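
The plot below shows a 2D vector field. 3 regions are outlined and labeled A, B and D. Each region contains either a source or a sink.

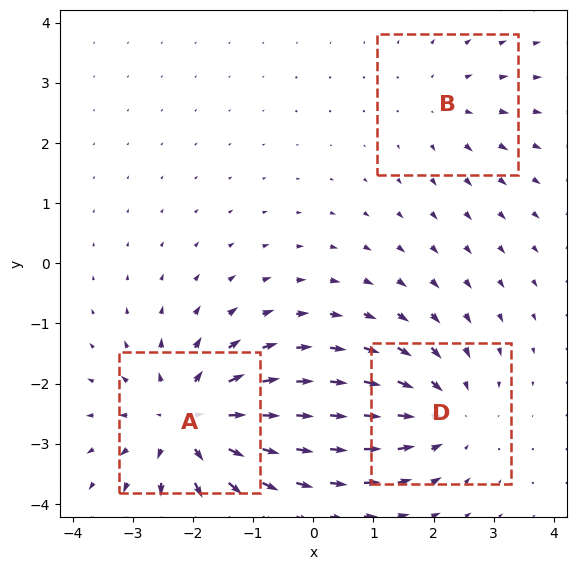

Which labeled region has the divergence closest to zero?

Divergence at each region's feature centre — A: about +5, B: about +2, D: about -3. Region B is closest to zero.

B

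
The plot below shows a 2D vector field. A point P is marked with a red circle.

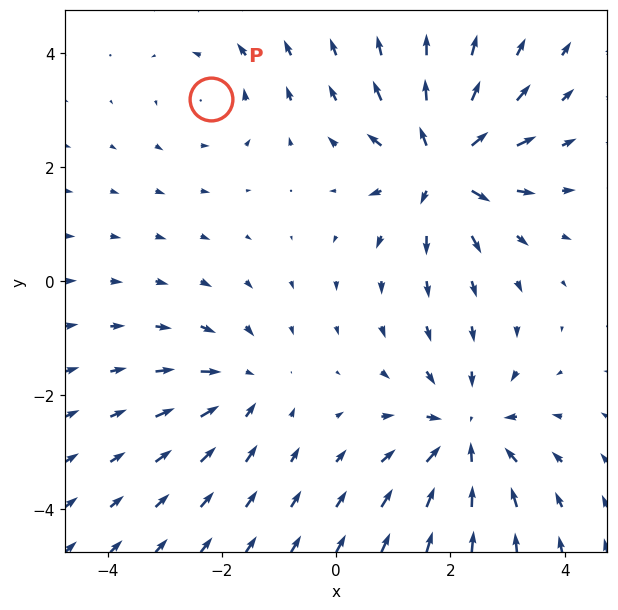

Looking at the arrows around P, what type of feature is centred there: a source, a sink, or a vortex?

vortex

At P (-2.2, 3.2) the arrows circulate counterclockwise. Divergence ≈0, curl about +2 — near-zero divergence with nonzero curl is a vortex.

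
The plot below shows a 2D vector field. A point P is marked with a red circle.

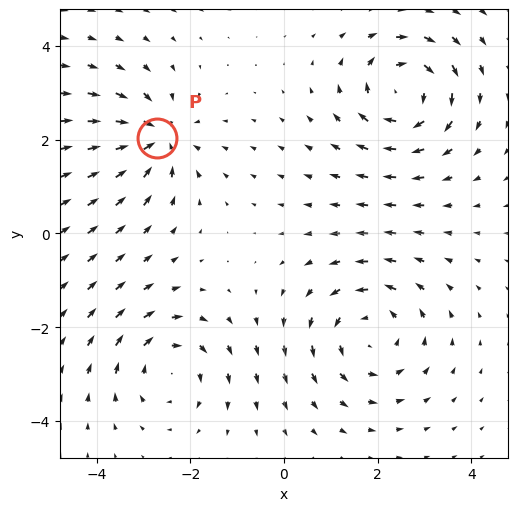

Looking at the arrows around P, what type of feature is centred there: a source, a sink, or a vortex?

At P (-2.7, 2.0) the arrows converge inward. Divergence about -5, curl ≈0 — negative divergence with near-zero curl is a sink.

sink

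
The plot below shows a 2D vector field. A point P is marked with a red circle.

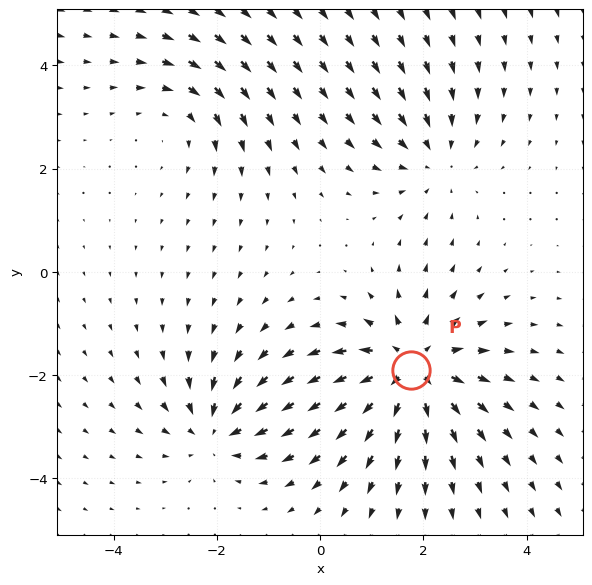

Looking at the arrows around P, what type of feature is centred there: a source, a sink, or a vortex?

At P (1.8, -1.9) the arrows spread outward. Divergence about +5, curl ≈0 — positive divergence with near-zero curl is a source.

source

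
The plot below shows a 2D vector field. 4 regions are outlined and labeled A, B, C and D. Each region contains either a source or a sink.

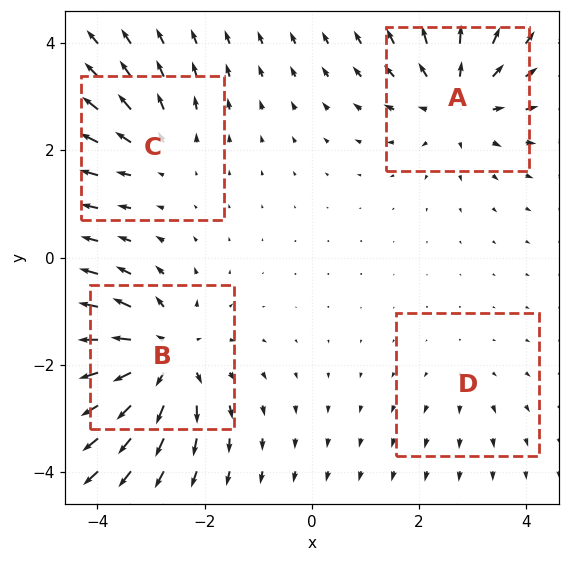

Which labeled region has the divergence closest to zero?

Divergence at each region's feature centre — A: about +5, B: about +7, C: about +3, D: about +2. Region D is closest to zero.

D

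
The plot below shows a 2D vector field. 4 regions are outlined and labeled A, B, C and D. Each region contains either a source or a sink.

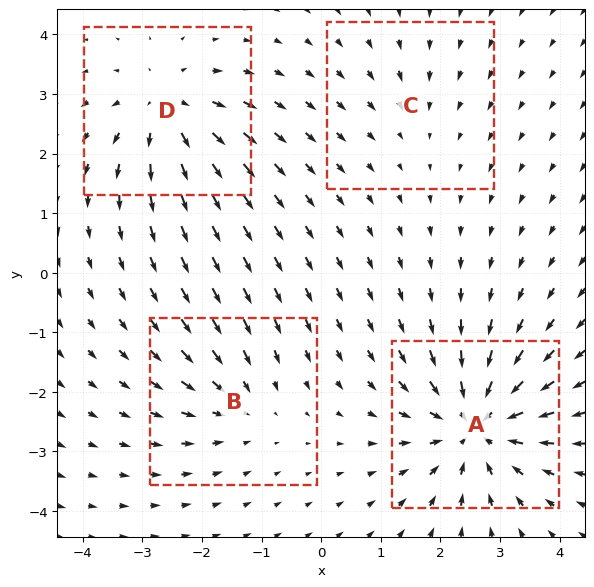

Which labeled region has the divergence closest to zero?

Divergence at each region's feature centre — A: about -8, B: about -4, C: about -2, D: about +5. Region C is closest to zero.

C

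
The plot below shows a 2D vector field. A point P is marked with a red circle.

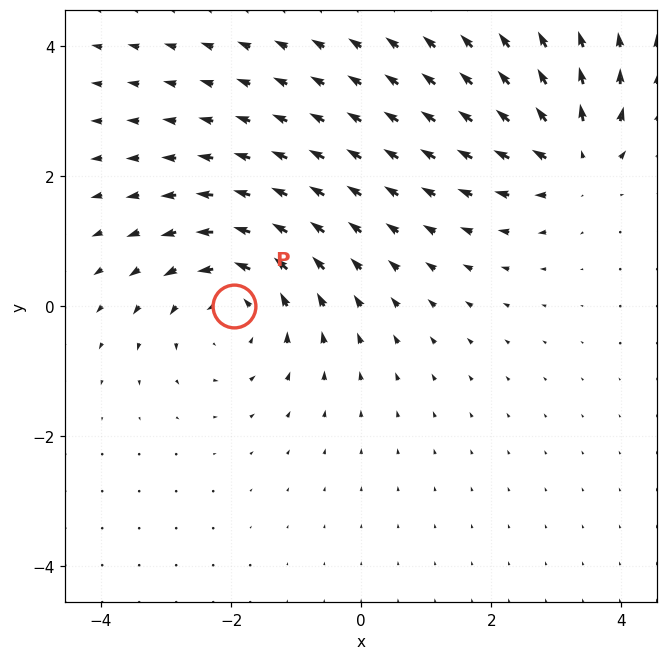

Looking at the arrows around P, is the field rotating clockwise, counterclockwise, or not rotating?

Near P at (-2.0, -0.0) the arrows circulate counterclockwise. The curl (z-component) there is about +4; positive curl means counterclockwise rotation.

counterclockwise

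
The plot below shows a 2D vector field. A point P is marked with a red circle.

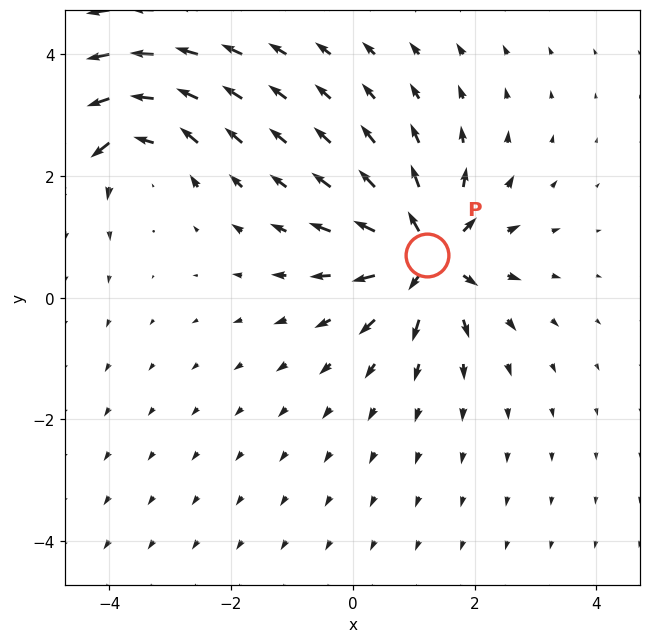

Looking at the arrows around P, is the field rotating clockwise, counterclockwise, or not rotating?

not rotating

Near P at (1.2, 0.7) the arrows show no circulation. The curl there is ≈0.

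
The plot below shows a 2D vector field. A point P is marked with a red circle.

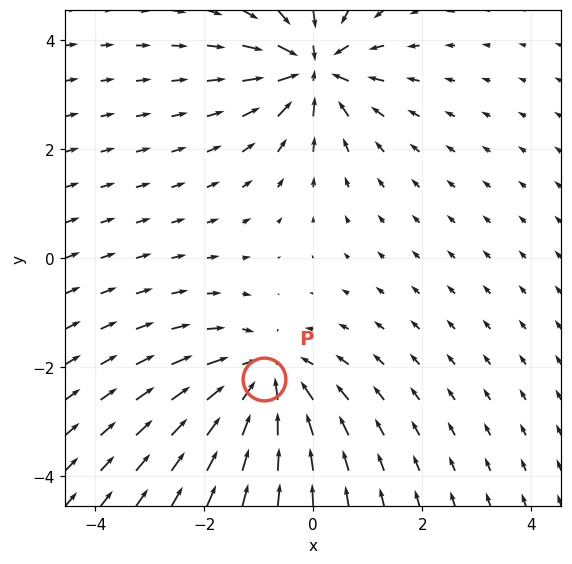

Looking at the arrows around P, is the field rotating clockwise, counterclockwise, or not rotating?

not rotating

Near P at (-0.9, -2.2) the arrows show no circulation. The curl there is ≈0.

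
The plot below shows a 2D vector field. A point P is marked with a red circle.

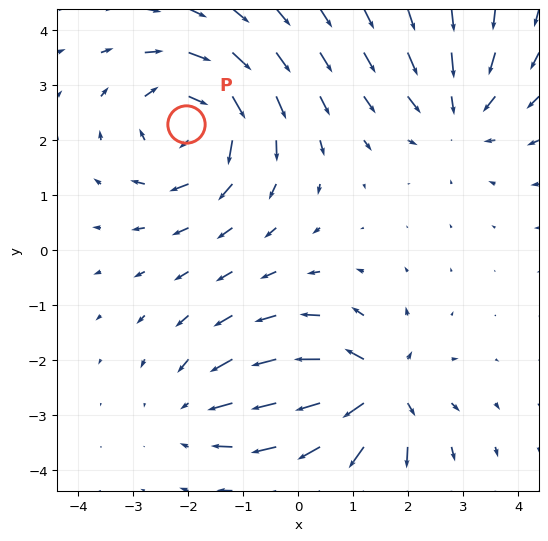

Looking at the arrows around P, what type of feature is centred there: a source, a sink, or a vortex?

vortex

At P (-2.0, 2.3) the arrows circulate clockwise. Divergence ≈0, curl about -5 — near-zero divergence with nonzero curl is a vortex.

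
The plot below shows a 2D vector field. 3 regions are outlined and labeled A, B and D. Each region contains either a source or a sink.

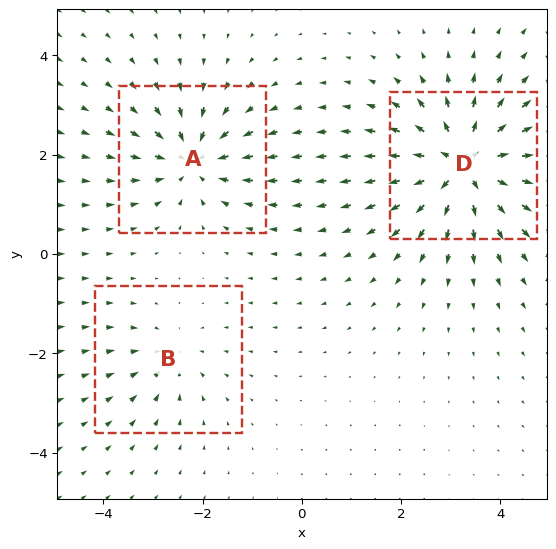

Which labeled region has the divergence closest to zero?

B

Divergence at each region's feature centre — A: about -4, B: about -2, D: about +6. Region B is closest to zero.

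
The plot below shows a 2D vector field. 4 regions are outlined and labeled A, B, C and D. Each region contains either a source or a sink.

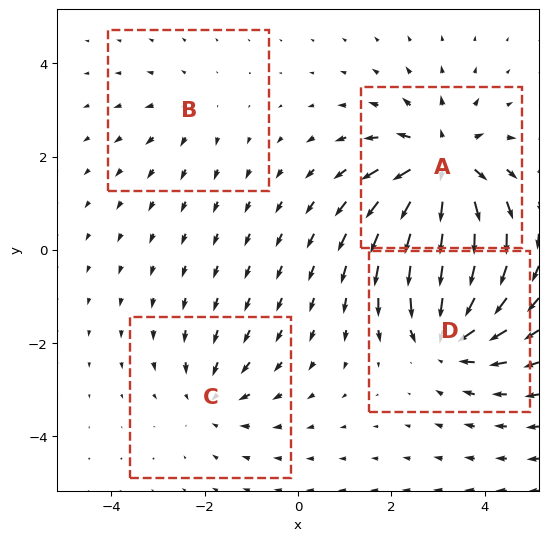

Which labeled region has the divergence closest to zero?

Divergence at each region's feature centre — A: about +7, B: about +2, C: about -3, D: about -5. Region B is closest to zero.

B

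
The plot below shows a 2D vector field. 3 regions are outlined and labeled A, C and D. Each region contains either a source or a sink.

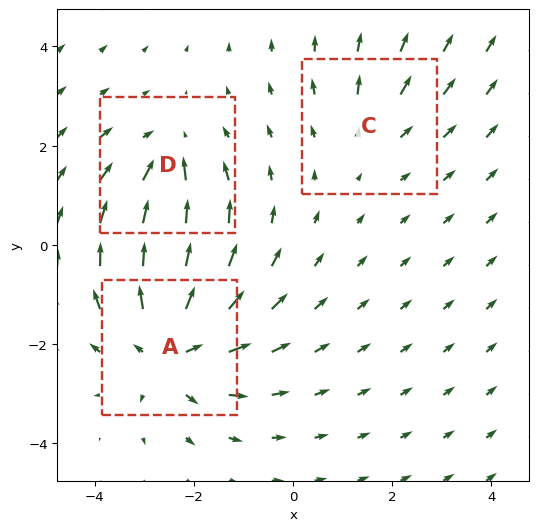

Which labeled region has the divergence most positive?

Divergence at each region's feature centre — A: about +5, C: about +2, D: about -3. Region A is most positive.

A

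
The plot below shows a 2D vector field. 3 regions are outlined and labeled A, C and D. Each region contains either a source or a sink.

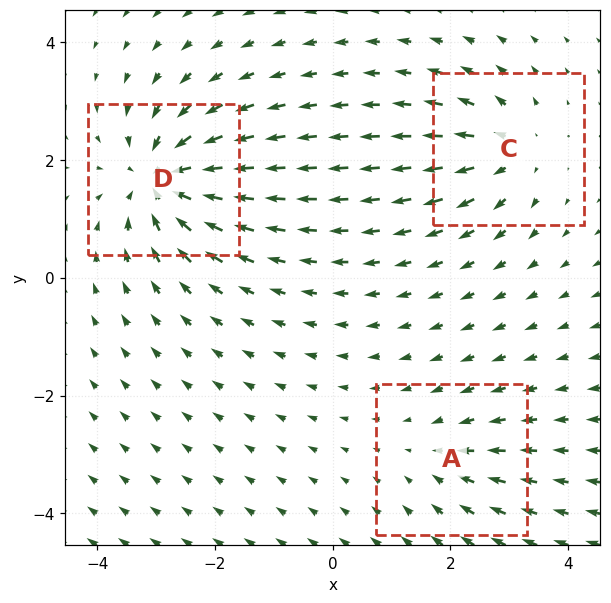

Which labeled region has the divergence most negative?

D

Divergence at each region's feature centre — A: about -2, C: about +4, D: about -6. Region D is most negative.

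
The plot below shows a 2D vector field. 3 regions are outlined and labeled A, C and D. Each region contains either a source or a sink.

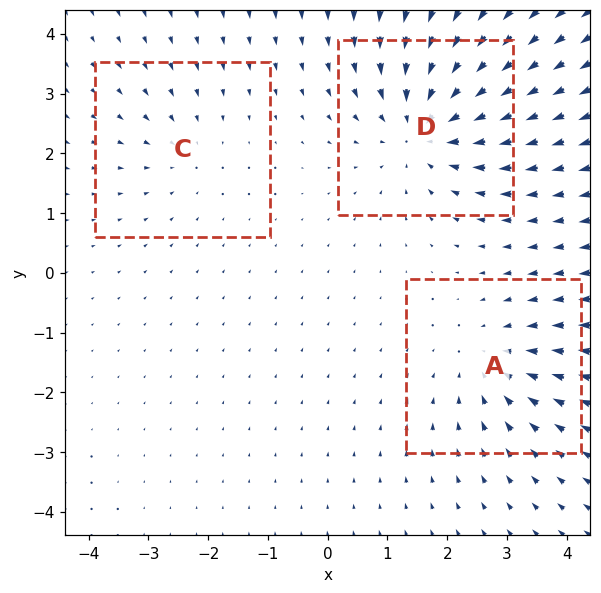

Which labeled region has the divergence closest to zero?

Divergence at each region's feature centre — A: about -3, C: about -2, D: about -4. Region C is closest to zero.

C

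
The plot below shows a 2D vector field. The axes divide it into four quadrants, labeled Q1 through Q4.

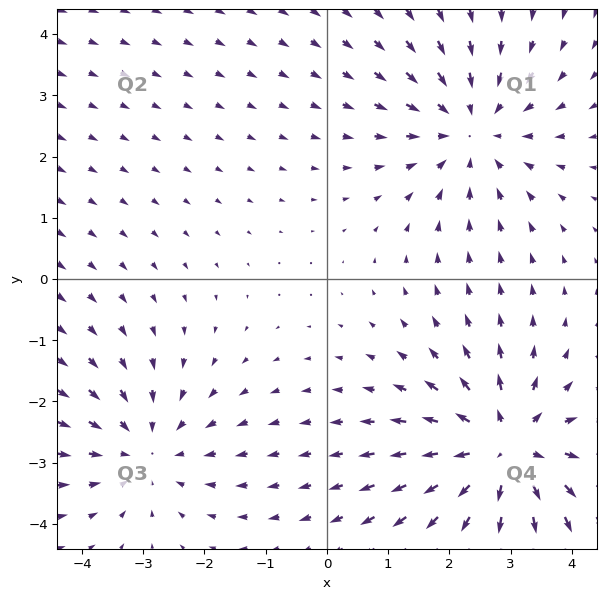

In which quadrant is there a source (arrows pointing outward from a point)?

Q4

The source sits at approximately (2.9, -2.8), which lies in quadrant Q4. The divergence there is about +4, positive as expected for a source.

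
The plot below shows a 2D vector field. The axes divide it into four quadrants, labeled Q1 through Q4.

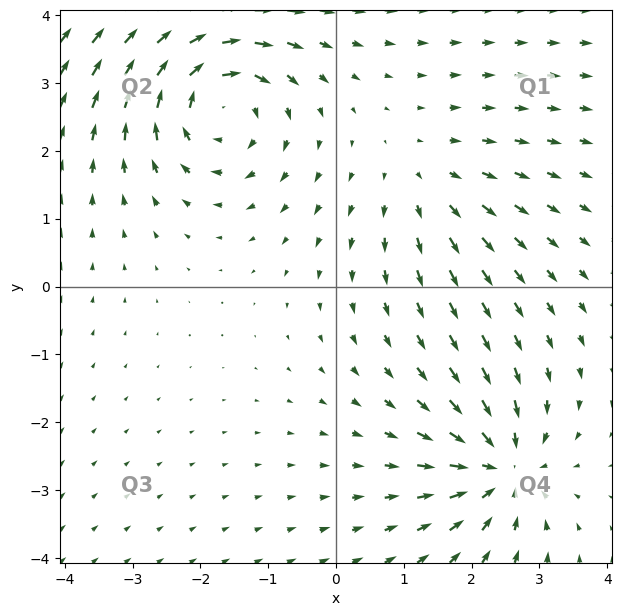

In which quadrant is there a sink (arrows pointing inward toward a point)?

Q4

The sink sits at approximately (2.5, -2.7), which lies in quadrant Q4. The divergence there is about -5, negative as expected for a sink.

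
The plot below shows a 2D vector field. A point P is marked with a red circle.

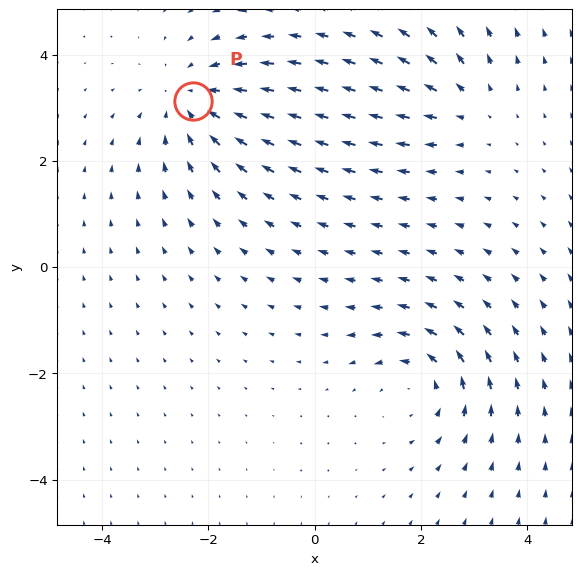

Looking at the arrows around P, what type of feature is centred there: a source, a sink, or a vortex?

At P (-2.3, 3.1) the arrows converge inward. Divergence about -4, curl ≈0 — negative divergence with near-zero curl is a sink.

sink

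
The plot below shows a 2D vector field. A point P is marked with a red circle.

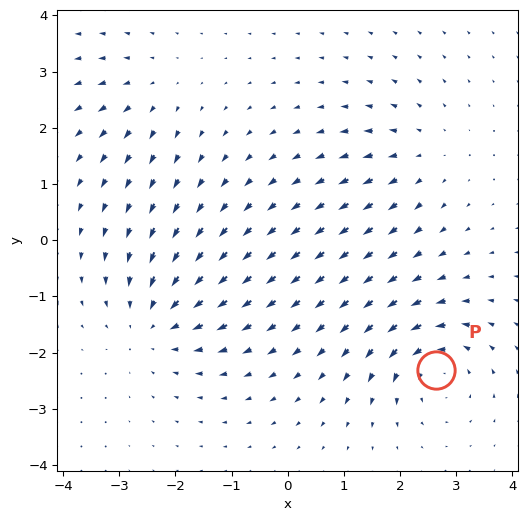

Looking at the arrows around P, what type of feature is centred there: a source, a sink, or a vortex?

At P (2.6, -2.3) the arrows circulate counterclockwise. Divergence ≈0, curl about +6 — near-zero divergence with nonzero curl is a vortex.

vortex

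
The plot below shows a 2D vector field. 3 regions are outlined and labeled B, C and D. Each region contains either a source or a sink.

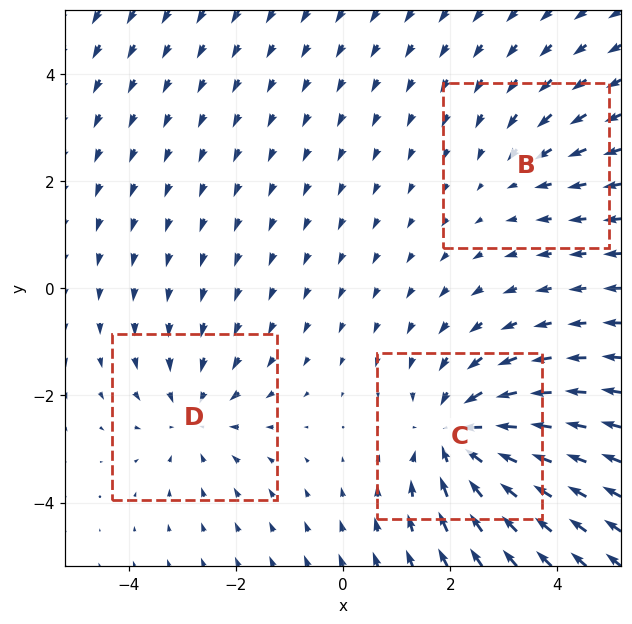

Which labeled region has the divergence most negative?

Divergence at each region's feature centre — B: about -2, C: about -4, D: about -3. Region C is most negative.

C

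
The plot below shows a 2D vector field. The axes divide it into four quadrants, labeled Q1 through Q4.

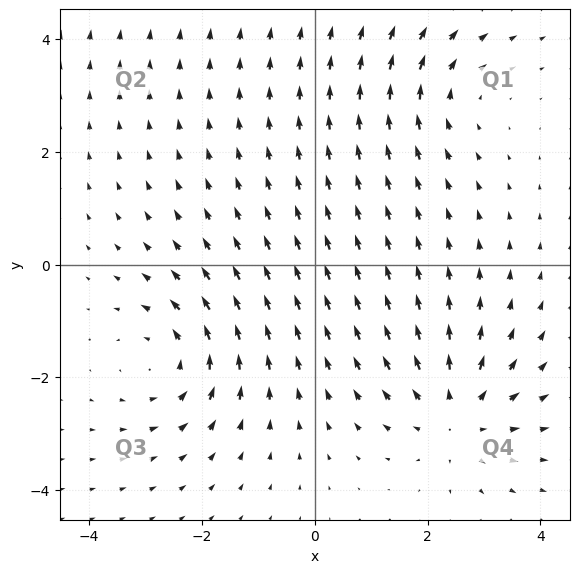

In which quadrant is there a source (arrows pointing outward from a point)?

Q4

The source sits at approximately (2.5, -2.7), which lies in quadrant Q4. The divergence there is about +4, positive as expected for a source.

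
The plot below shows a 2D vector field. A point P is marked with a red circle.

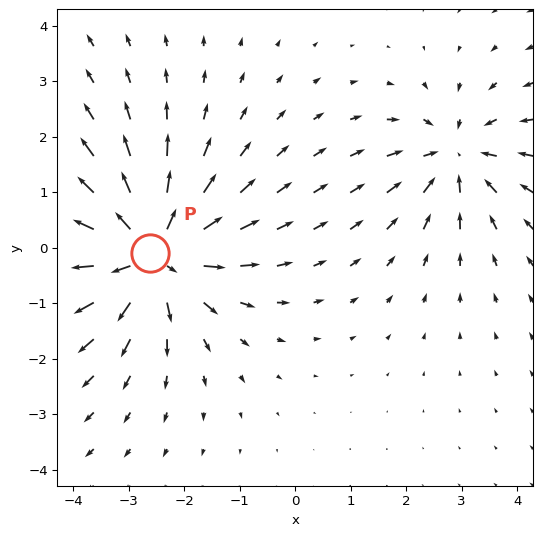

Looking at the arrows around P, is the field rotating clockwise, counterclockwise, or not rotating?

not rotating

Near P at (-2.6, -0.1) the arrows show no circulation. The curl there is ≈0.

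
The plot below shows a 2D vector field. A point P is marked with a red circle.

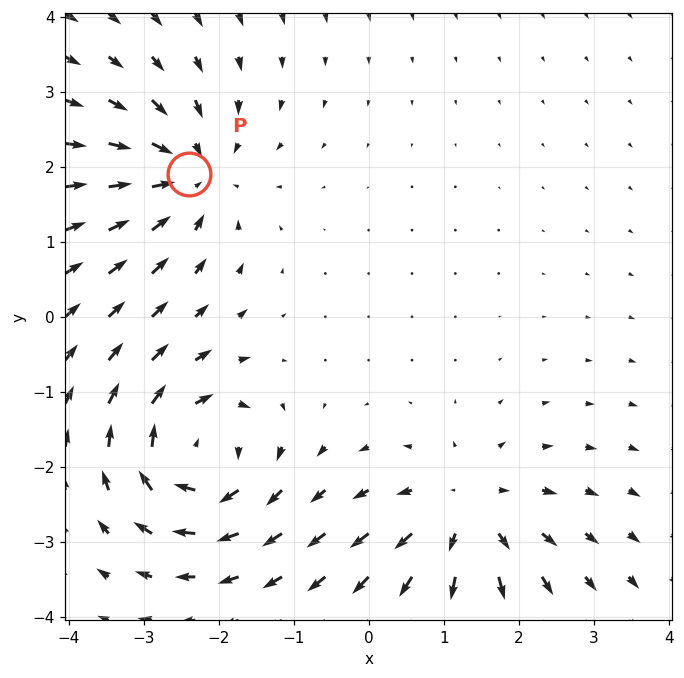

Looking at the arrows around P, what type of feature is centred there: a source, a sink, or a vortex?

At P (-2.4, 1.9) the arrows converge inward. Divergence about -5, curl ≈0 — negative divergence with near-zero curl is a sink.

sink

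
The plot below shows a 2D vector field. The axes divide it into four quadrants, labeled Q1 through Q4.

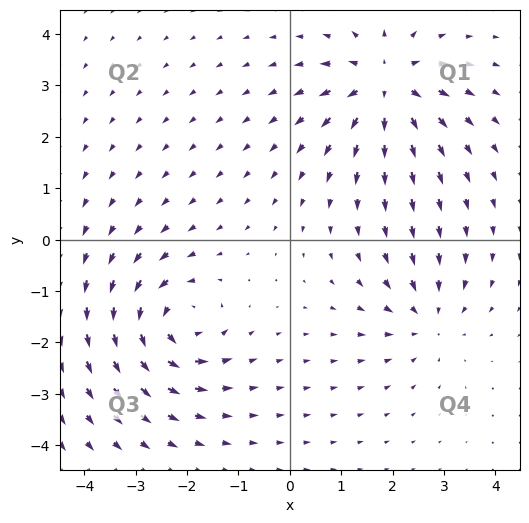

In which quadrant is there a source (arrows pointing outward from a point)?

The source sits at approximately (1.9, 3.0), which lies in quadrant Q1. The divergence there is about +5, positive as expected for a source.

Q1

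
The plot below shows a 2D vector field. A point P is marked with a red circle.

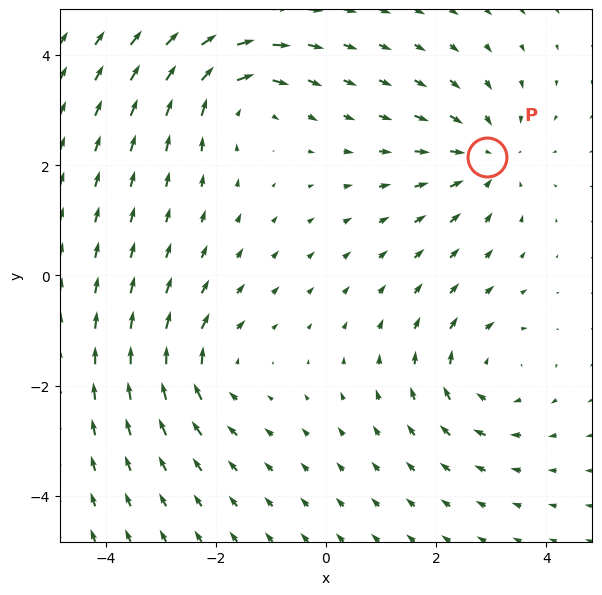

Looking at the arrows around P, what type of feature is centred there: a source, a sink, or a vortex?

At P (2.9, 2.1) the arrows converge inward. Divergence about -4, curl ≈0 — negative divergence with near-zero curl is a sink.

sink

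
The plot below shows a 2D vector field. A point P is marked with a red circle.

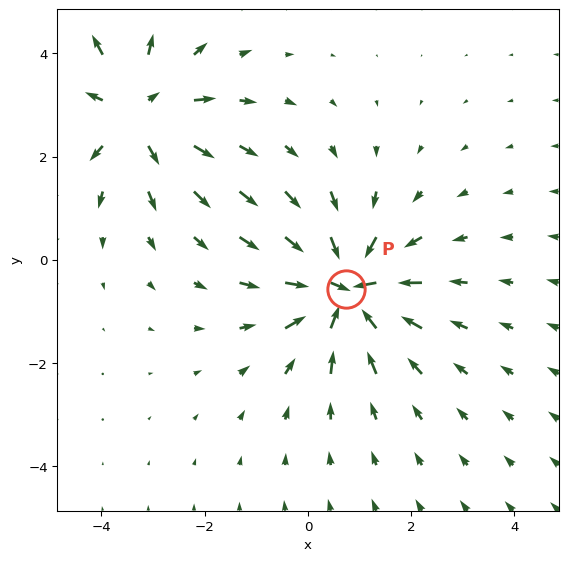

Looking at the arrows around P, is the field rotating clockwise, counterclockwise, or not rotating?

Near P at (0.7, -0.6) the arrows show no circulation. The curl there is ≈0.

not rotating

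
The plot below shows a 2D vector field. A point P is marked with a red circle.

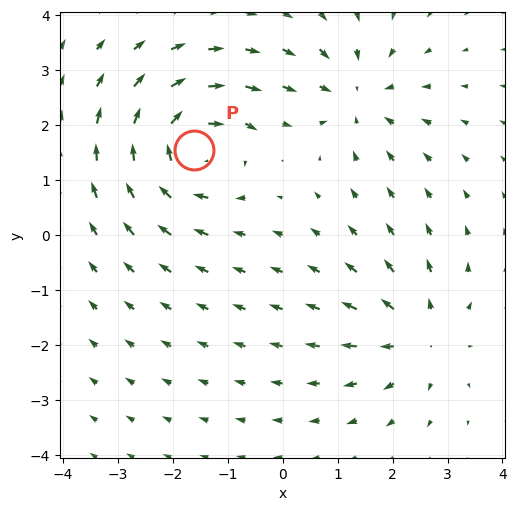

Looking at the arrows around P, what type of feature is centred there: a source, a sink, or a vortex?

vortex

At P (-1.6, 1.5) the arrows circulate clockwise. Divergence ≈0, curl about -6 — near-zero divergence with nonzero curl is a vortex.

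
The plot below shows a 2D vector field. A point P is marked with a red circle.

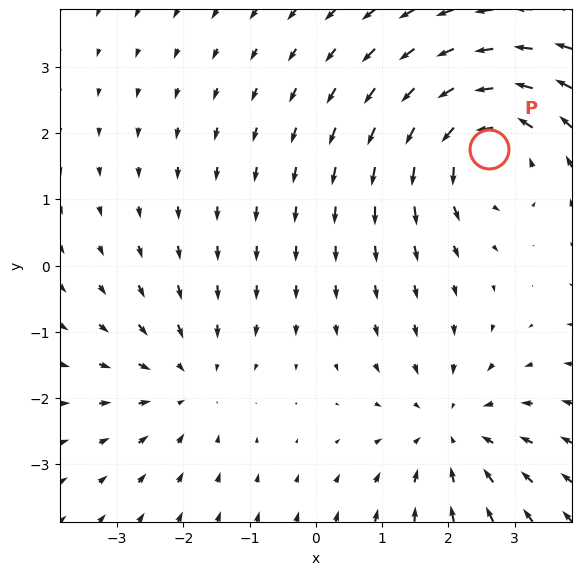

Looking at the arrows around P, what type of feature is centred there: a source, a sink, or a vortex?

At P (2.6, 1.8) the arrows circulate counterclockwise. Divergence ≈0, curl about +4 — near-zero divergence with nonzero curl is a vortex.

vortex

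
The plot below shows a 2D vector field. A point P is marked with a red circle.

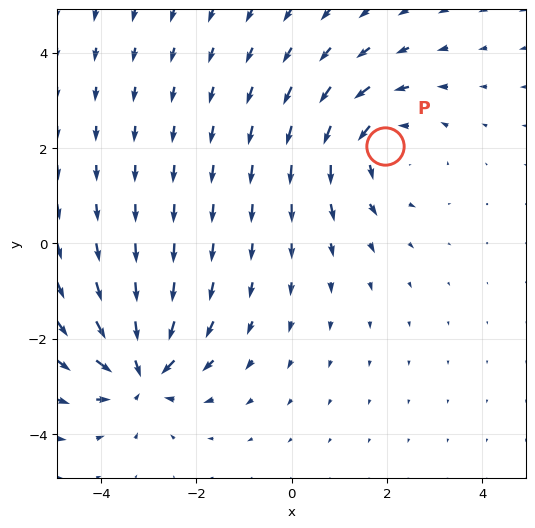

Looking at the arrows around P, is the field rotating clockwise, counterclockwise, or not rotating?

counterclockwise

Near P at (2.0, 2.0) the arrows circulate counterclockwise. The curl (z-component) there is about +2; positive curl means counterclockwise rotation.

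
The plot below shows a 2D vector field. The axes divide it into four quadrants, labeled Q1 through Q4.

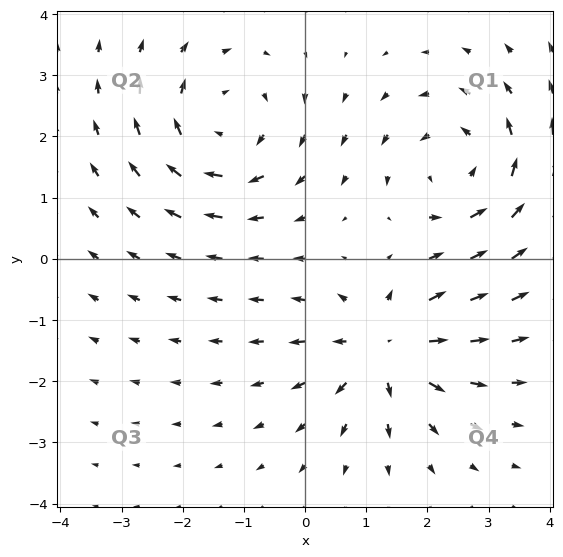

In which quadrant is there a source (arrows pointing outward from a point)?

Q4

The source sits at approximately (1.3, -1.5), which lies in quadrant Q4. The divergence there is about +4, positive as expected for a source.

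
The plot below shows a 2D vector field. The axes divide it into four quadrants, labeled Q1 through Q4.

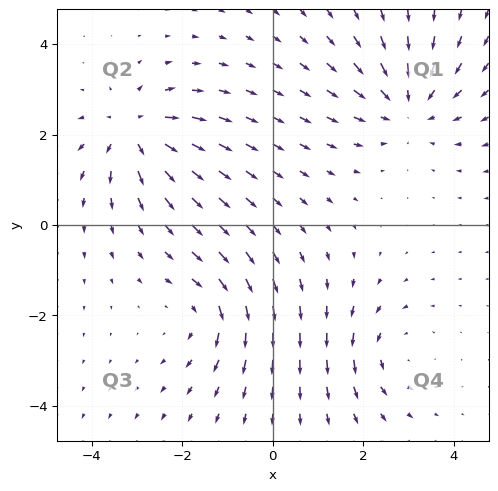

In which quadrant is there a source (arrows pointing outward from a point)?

The source sits at approximately (-3.1, 2.1), which lies in quadrant Q2. The divergence there is about +5, positive as expected for a source.

Q2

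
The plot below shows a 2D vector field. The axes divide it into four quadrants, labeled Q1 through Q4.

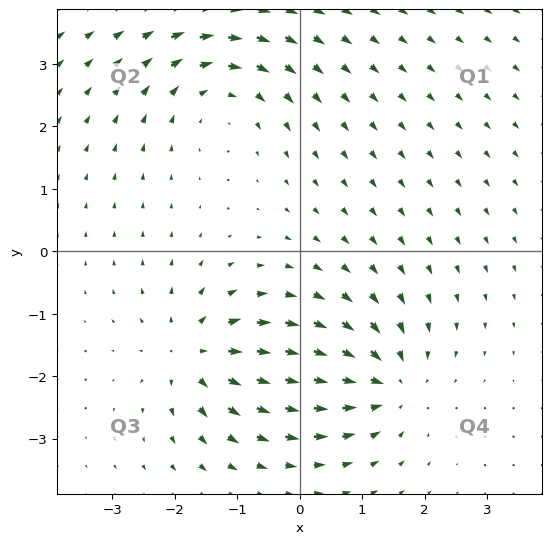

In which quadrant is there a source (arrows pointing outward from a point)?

The source sits at approximately (-1.7, -1.7), which lies in quadrant Q3. The divergence there is about +4, positive as expected for a source.

Q3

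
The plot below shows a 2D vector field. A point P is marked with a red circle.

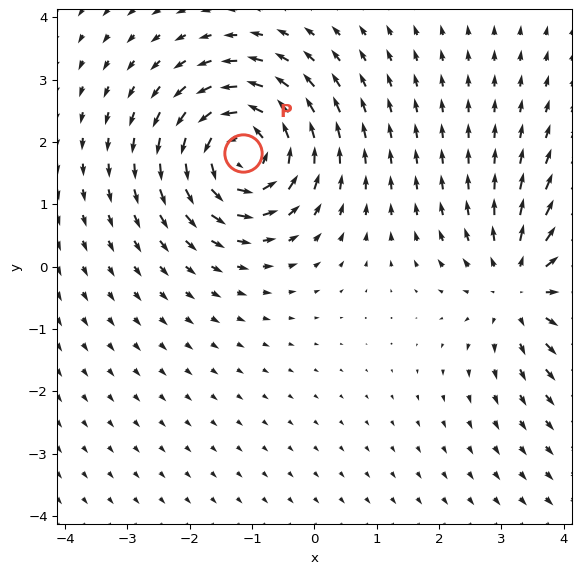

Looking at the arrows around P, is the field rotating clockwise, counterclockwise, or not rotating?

Near P at (-1.1, 1.8) the arrows circulate counterclockwise. The curl (z-component) there is about +5; positive curl means counterclockwise rotation.

counterclockwise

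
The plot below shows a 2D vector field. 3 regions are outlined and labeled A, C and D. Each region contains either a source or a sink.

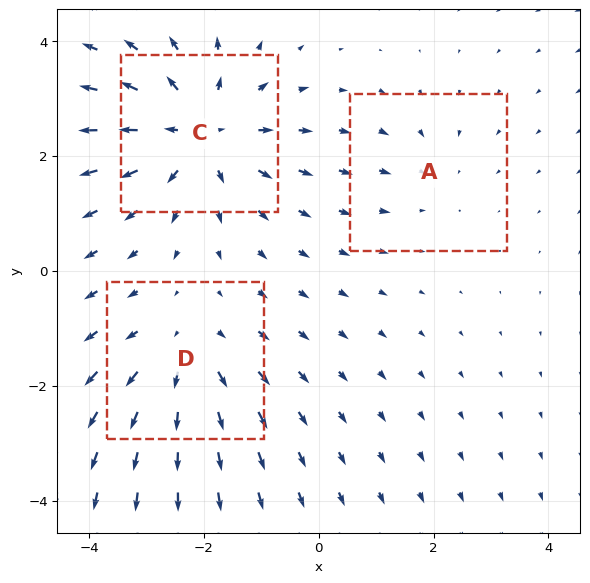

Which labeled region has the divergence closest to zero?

Divergence at each region's feature centre — A: about -2, C: about +5, D: about +3. Region A is closest to zero.

A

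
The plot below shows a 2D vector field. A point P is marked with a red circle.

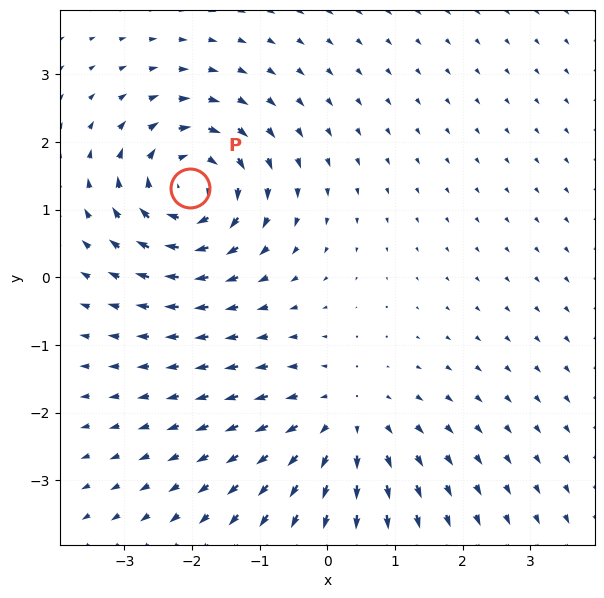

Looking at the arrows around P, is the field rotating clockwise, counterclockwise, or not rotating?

clockwise

Near P at (-2.0, 1.3) the arrows circulate clockwise. The curl (z-component) there is about -6; negative curl means clockwise rotation.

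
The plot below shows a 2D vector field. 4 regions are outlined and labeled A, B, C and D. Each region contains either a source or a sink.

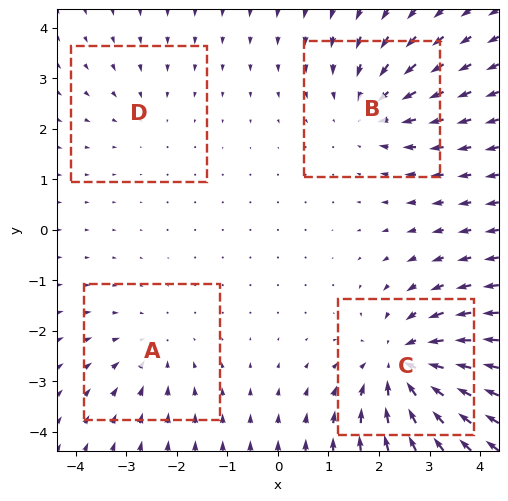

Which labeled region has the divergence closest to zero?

D

Divergence at each region's feature centre — A: about -3, B: about -4, C: about -6, D: about -2. Region D is closest to zero.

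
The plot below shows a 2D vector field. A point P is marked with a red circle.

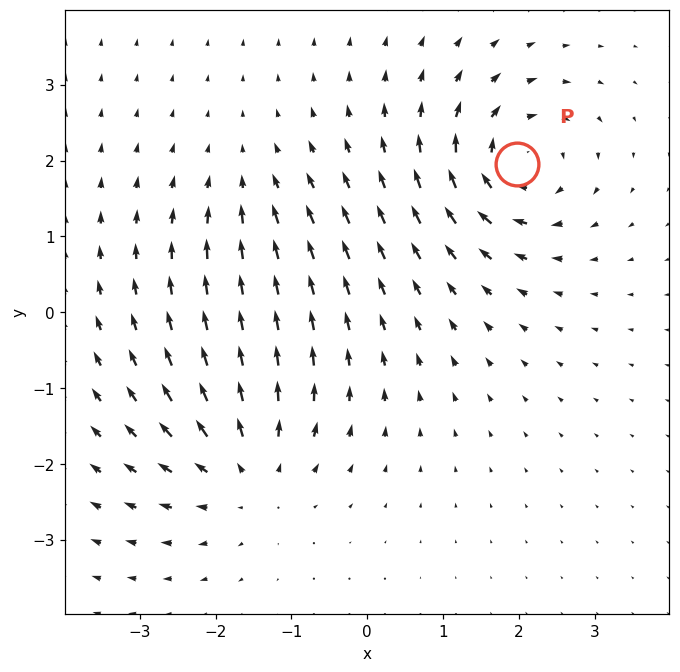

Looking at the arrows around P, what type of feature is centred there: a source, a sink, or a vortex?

vortex

At P (2.0, 1.9) the arrows circulate clockwise. Divergence ≈0, curl about -7 — near-zero divergence with nonzero curl is a vortex.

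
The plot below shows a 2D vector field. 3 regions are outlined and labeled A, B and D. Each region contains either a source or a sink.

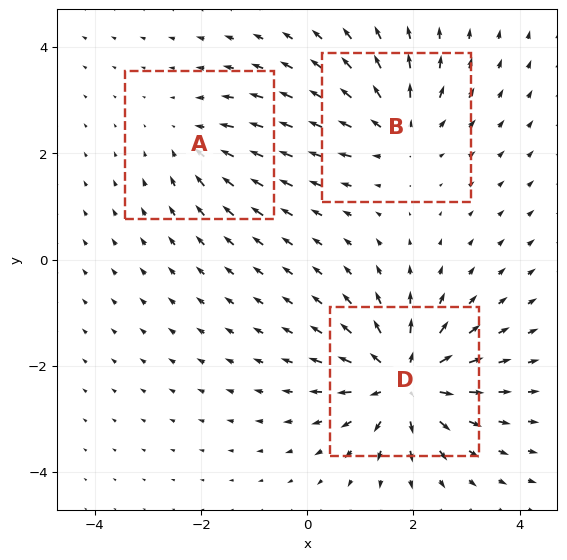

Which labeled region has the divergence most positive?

Divergence at each region's feature centre — A: about -2, B: about +4, D: about +5. Region D is most positive.

D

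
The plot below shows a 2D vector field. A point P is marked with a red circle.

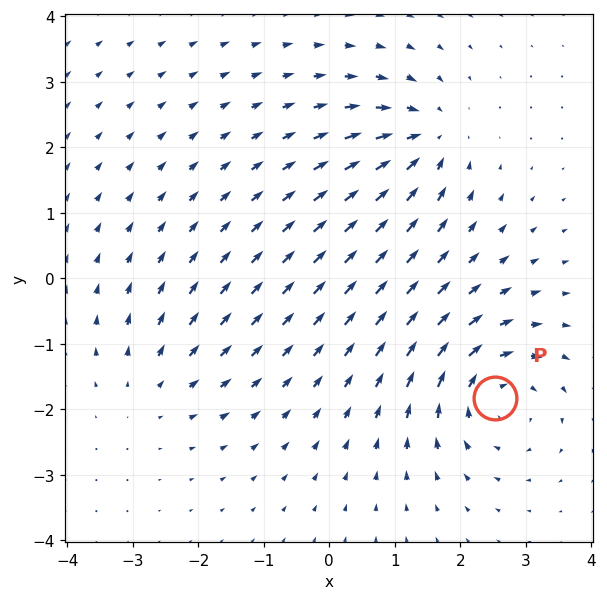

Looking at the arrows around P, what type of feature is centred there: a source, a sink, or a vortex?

At P (2.5, -1.8) the arrows circulate clockwise. Divergence ≈0, curl about -4 — near-zero divergence with nonzero curl is a vortex.

vortex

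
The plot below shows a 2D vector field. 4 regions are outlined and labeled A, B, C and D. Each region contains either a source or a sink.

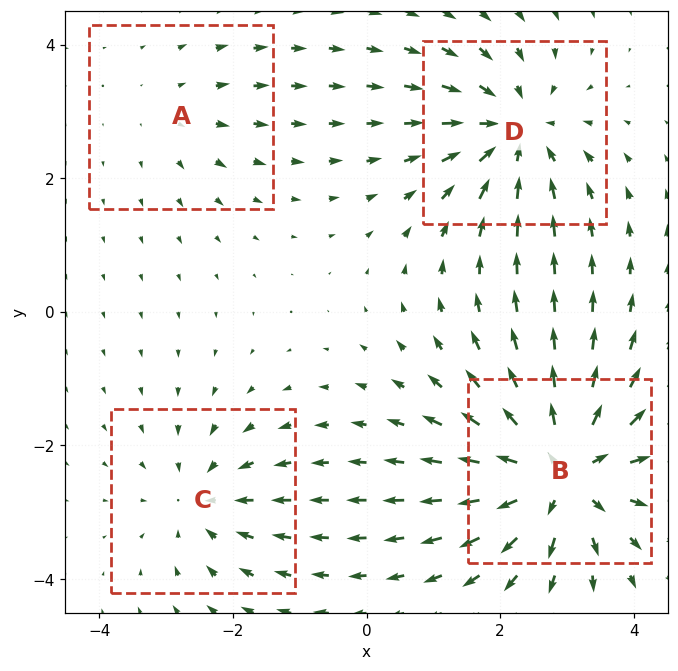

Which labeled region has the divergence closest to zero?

Divergence at each region's feature centre — A: about +2, B: about +7, C: about -4, D: about -5. Region A is closest to zero.

A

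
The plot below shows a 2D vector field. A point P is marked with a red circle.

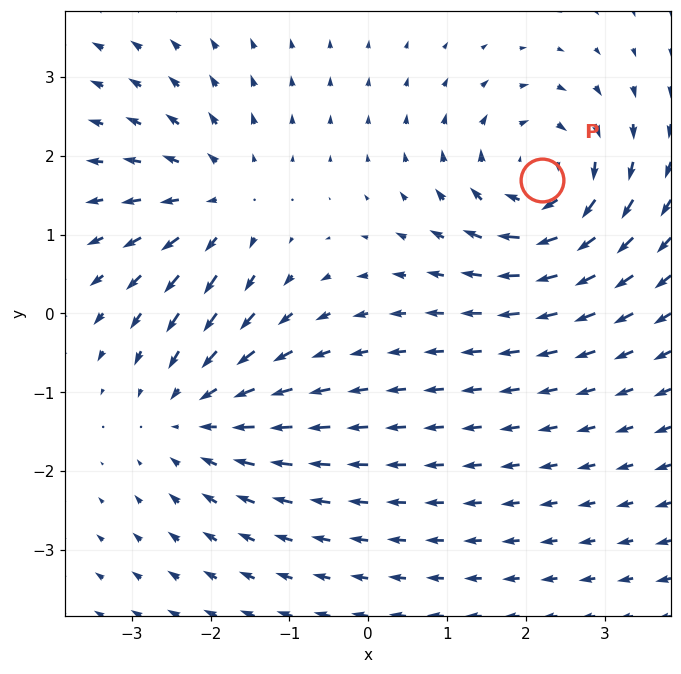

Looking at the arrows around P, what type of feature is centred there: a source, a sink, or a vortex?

At P (2.2, 1.7) the arrows circulate clockwise. Divergence ≈0, curl about -4 — near-zero divergence with nonzero curl is a vortex.

vortex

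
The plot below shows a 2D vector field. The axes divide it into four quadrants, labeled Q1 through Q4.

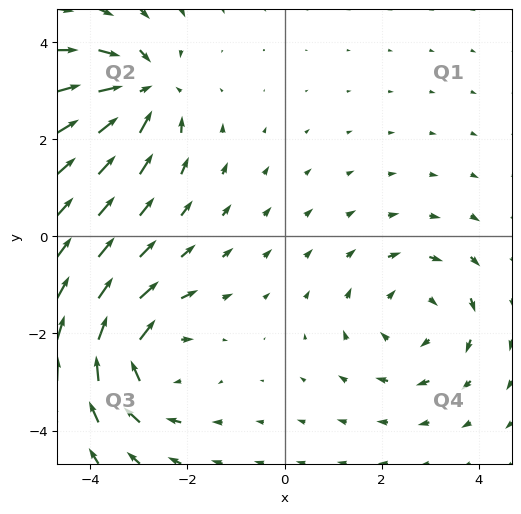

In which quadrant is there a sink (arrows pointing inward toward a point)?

Q2

The sink sits at approximately (-2.9, 3.0), which lies in quadrant Q2. The divergence there is about -5, negative as expected for a sink.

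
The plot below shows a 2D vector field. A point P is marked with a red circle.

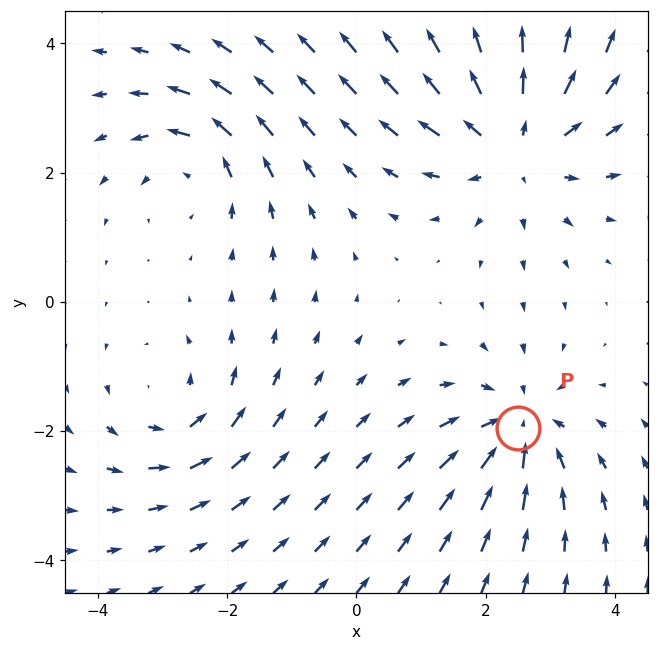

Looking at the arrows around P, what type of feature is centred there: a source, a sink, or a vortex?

sink

At P (2.5, -1.9) the arrows converge inward. Divergence about -4, curl ≈0 — negative divergence with near-zero curl is a sink.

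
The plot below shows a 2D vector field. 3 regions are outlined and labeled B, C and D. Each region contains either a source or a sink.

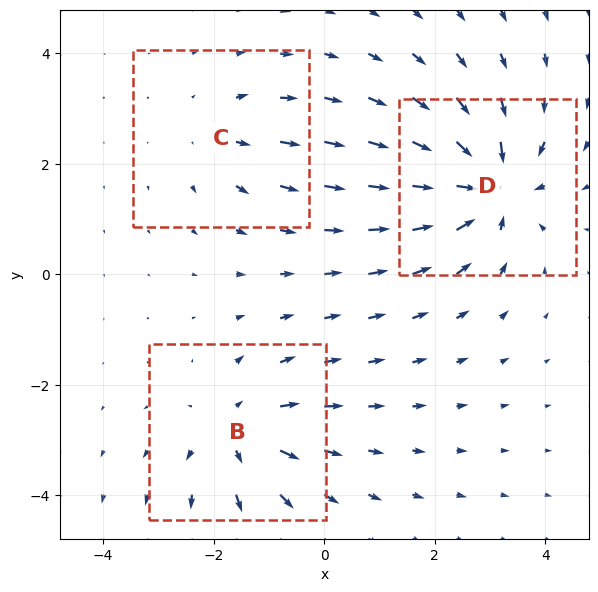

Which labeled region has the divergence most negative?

D

Divergence at each region's feature centre — B: about +4, C: about +2, D: about -5. Region D is most negative.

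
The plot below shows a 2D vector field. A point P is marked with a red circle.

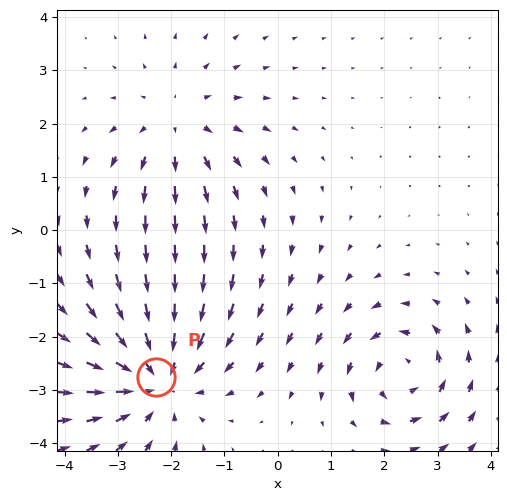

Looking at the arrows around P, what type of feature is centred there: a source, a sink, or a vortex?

sink

At P (-2.3, -2.8) the arrows converge inward. Divergence about -3, curl ≈0 — negative divergence with near-zero curl is a sink.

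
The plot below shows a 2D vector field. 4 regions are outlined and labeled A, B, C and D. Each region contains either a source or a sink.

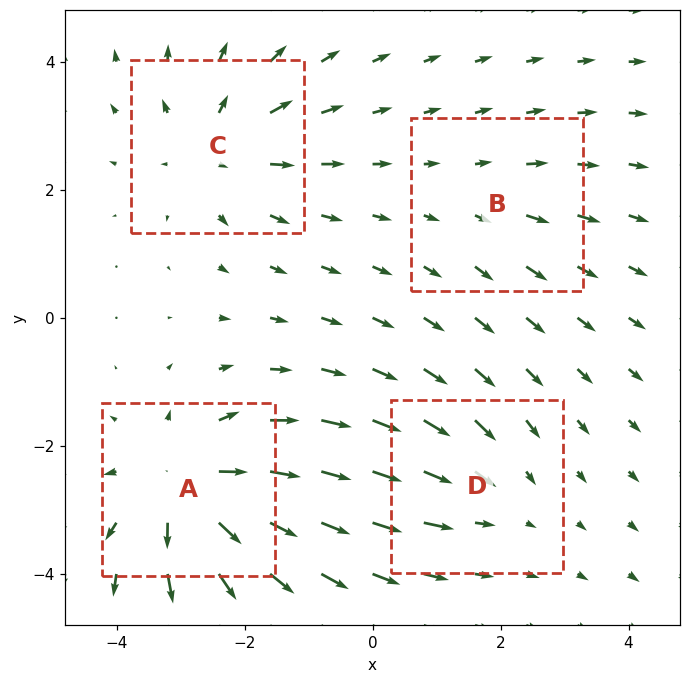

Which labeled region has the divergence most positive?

A

Divergence at each region's feature centre — A: about +6, B: about +2, C: about +4, D: about -3. Region A is most positive.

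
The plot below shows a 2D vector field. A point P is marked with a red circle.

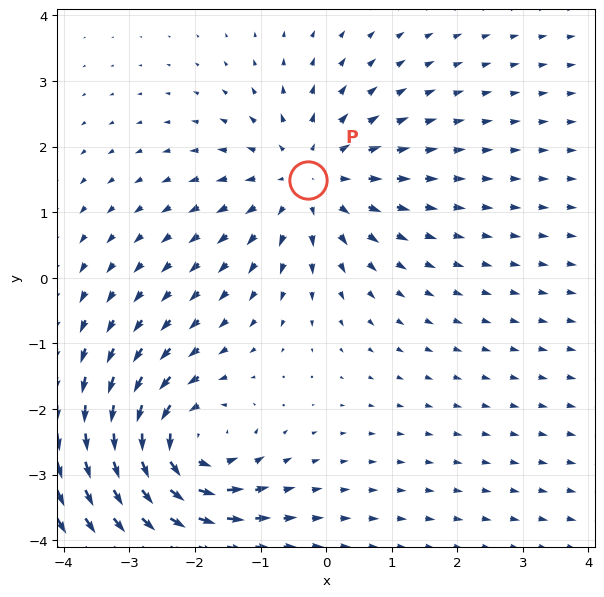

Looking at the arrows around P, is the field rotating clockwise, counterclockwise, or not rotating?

Near P at (-0.3, 1.5) the arrows show no circulation. The curl there is ≈0.

not rotating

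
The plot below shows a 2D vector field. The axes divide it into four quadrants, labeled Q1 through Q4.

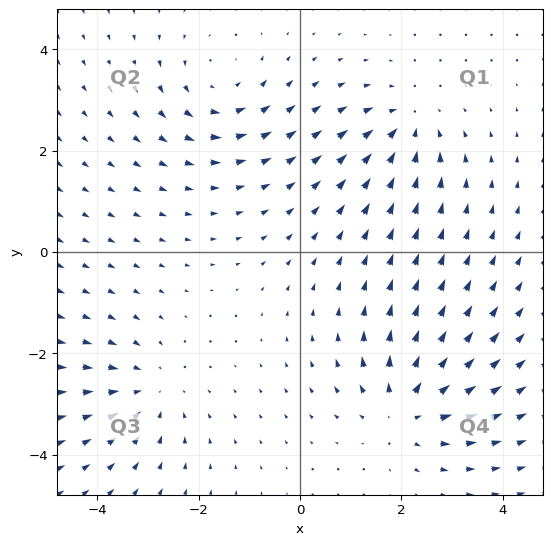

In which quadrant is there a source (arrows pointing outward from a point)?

Q4

The source sits at approximately (2.1, -3.1), which lies in quadrant Q4. The divergence there is about +5, positive as expected for a source.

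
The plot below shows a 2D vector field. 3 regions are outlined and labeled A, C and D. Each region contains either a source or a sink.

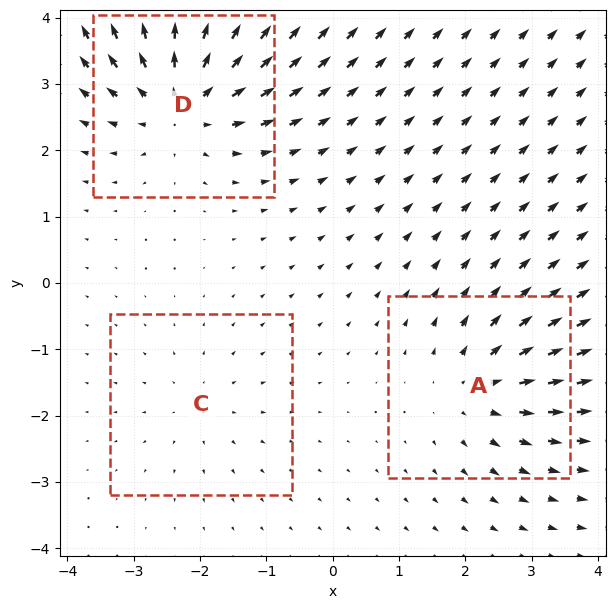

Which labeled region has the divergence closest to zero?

C

Divergence at each region's feature centre — A: about +4, C: about +2, D: about +6. Region C is closest to zero.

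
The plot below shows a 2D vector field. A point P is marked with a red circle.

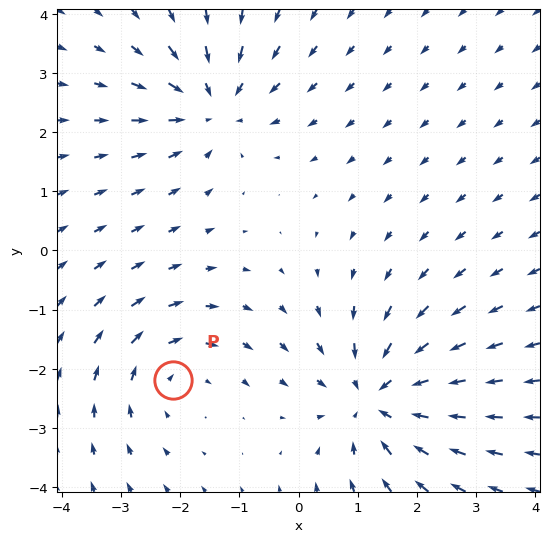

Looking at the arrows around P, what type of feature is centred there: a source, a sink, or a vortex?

vortex

At P (-2.1, -2.2) the arrows circulate clockwise. Divergence ≈0, curl about -2 — near-zero divergence with nonzero curl is a vortex.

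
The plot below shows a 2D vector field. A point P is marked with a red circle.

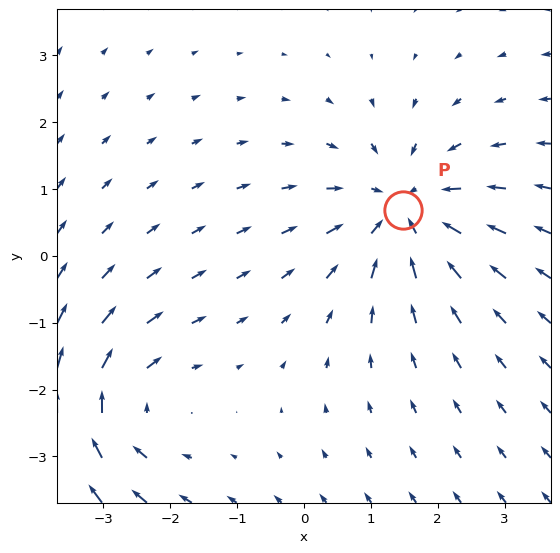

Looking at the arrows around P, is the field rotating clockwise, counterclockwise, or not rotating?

Near P at (1.5, 0.7) the arrows show no circulation. The curl there is ≈0.

not rotating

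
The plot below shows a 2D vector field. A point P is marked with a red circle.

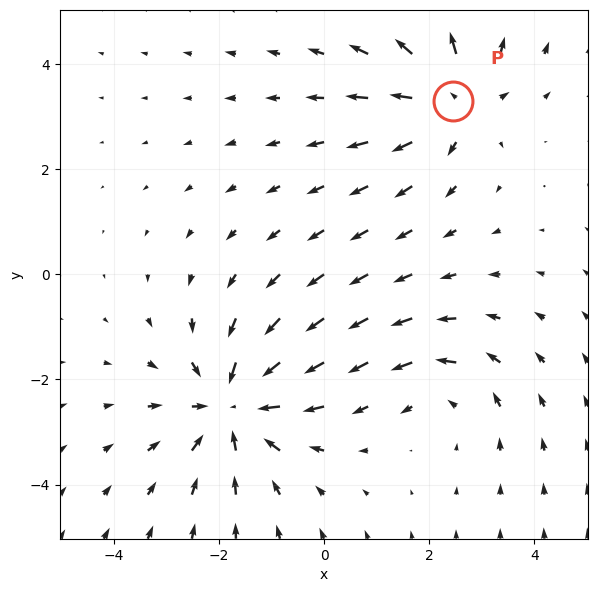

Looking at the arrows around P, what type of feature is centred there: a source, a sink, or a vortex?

At P (2.5, 3.3) the arrows spread outward. Divergence about +4, curl ≈0 — positive divergence with near-zero curl is a source.

source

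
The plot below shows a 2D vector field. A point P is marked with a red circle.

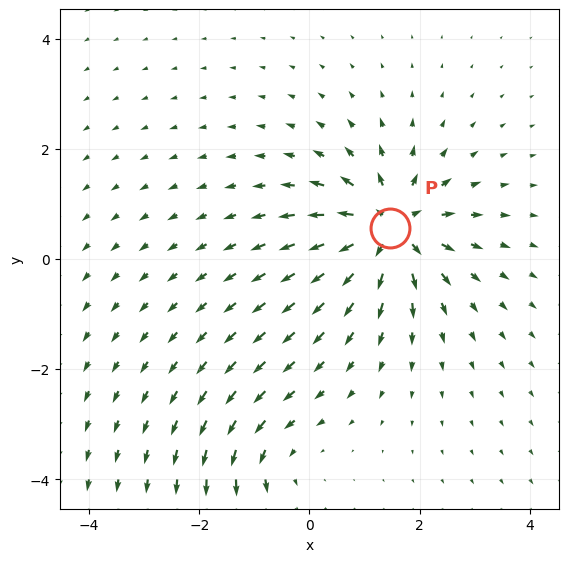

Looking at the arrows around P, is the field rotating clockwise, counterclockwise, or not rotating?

Near P at (1.5, 0.6) the arrows show no circulation. The curl there is ≈0.

not rotating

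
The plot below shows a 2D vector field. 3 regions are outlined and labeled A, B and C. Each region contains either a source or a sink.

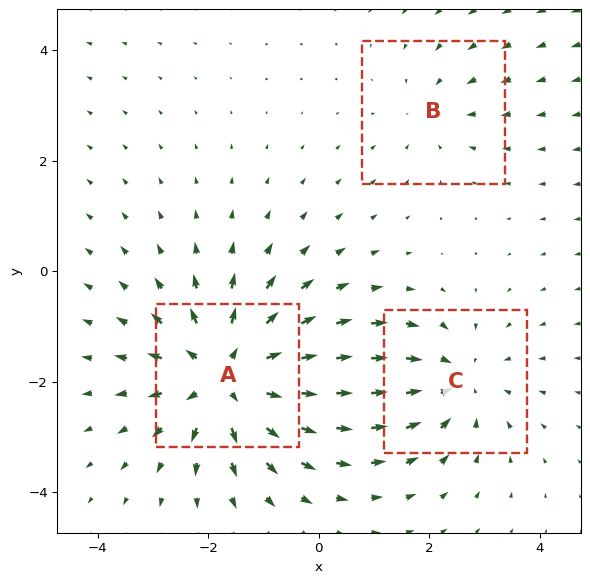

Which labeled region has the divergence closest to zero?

B

Divergence at each region's feature centre — A: about +5, B: about -2, C: about -3. Region B is closest to zero.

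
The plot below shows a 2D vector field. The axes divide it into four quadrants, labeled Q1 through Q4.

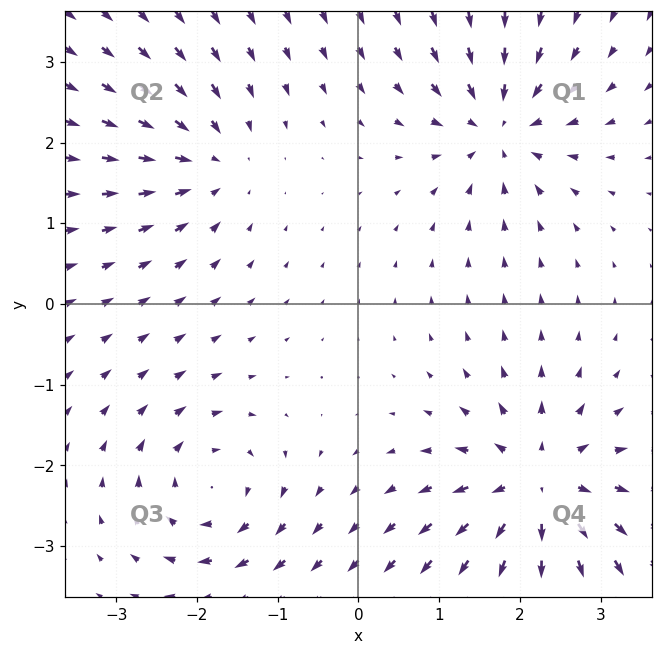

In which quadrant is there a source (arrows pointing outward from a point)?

Q4

The source sits at approximately (2.2, -2.2), which lies in quadrant Q4. The divergence there is about +6, positive as expected for a source.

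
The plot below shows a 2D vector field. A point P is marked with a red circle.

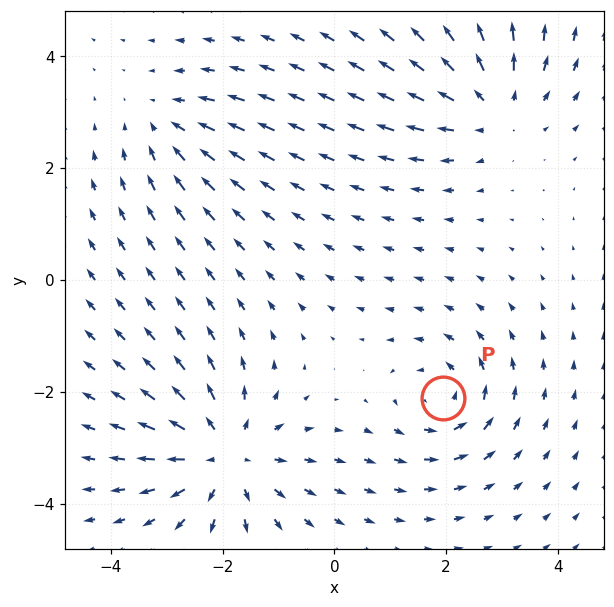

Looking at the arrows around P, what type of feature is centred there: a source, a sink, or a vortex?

At P (1.9, -2.1) the arrows circulate counterclockwise. Divergence ≈0, curl about +4 — near-zero divergence with nonzero curl is a vortex.

vortex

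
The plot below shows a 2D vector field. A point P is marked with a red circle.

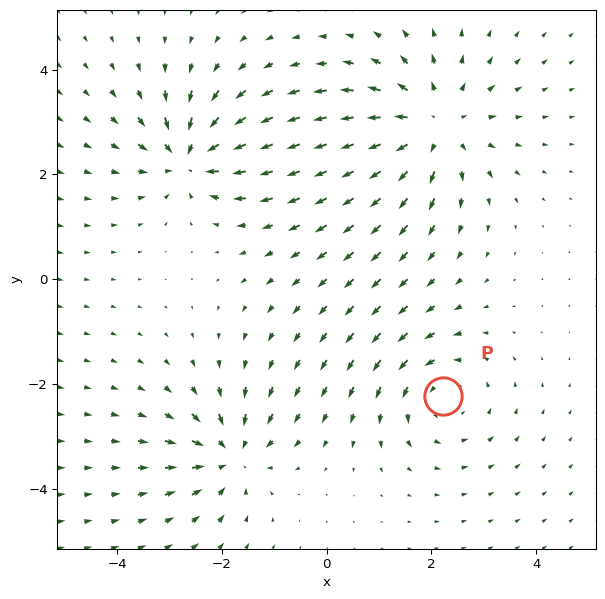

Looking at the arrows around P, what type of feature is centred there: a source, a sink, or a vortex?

At P (2.2, -2.2) the arrows circulate counterclockwise. Divergence ≈0, curl about +3 — near-zero divergence with nonzero curl is a vortex.

vortex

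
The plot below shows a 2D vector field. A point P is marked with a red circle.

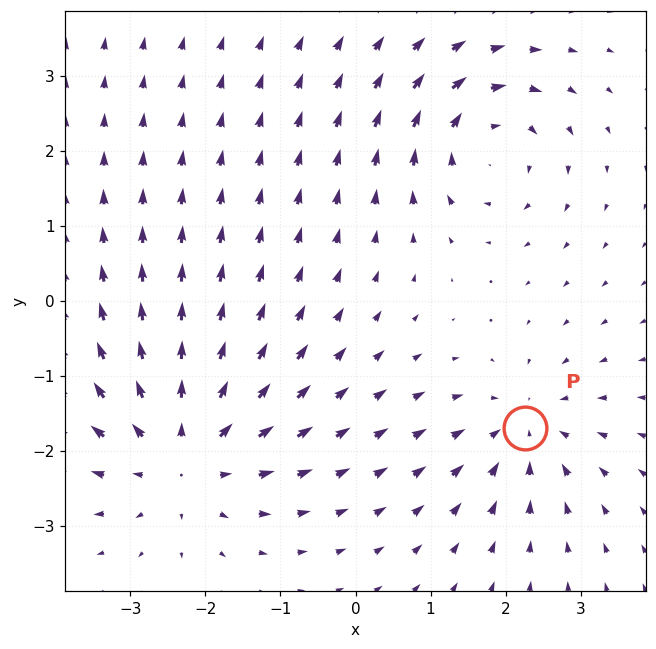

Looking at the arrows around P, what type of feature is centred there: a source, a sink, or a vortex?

At P (2.3, -1.7) the arrows converge inward. Divergence about -3, curl ≈0 — negative divergence with near-zero curl is a sink.

sink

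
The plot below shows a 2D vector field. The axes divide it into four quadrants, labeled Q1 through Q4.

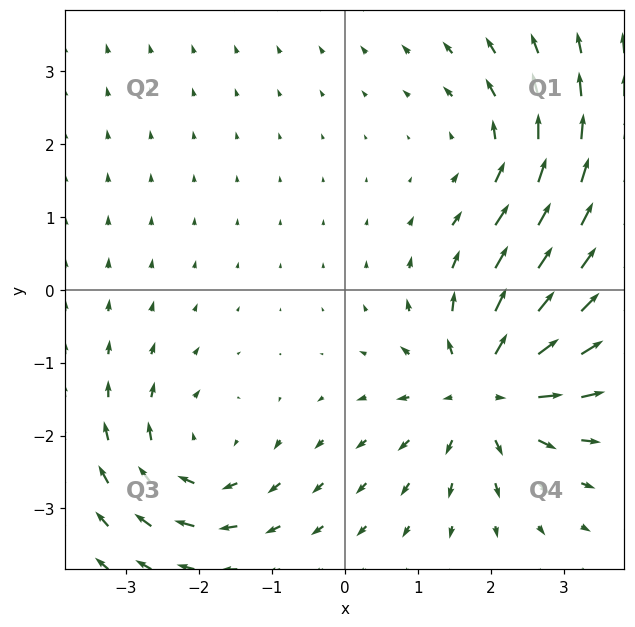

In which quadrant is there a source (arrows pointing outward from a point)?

Q4

The source sits at approximately (1.9, -1.4), which lies in quadrant Q4. The divergence there is about +5, positive as expected for a source.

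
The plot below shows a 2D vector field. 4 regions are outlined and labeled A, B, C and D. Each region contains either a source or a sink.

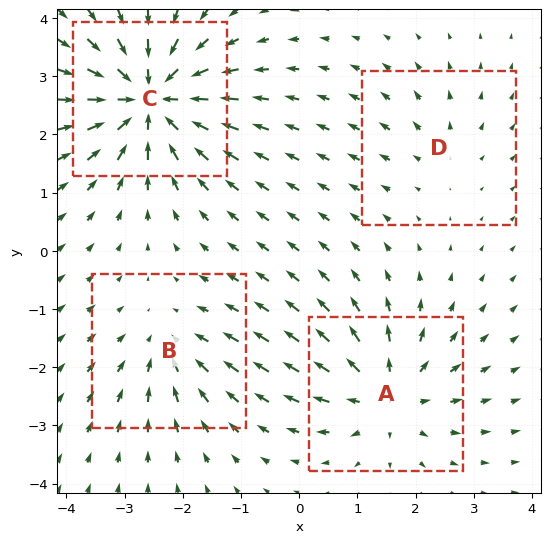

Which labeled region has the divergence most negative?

Divergence at each region's feature centre — A: about +5, B: about -4, C: about -8, D: about +2. Region C is most negative.

C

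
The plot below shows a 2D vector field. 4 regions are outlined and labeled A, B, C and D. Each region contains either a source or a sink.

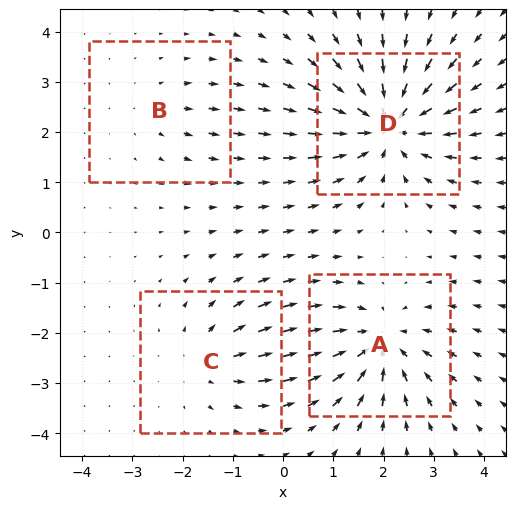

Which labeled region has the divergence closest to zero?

B

Divergence at each region's feature centre — A: about -5, B: about +2, C: about +3, D: about -7. Region B is closest to zero.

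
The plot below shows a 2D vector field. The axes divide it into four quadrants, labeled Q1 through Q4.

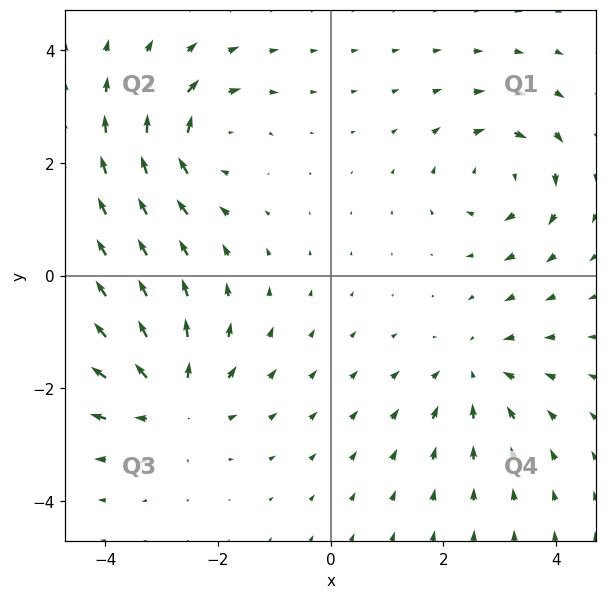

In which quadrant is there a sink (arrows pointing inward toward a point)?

The sink sits at approximately (2.5, -1.7), which lies in quadrant Q4. The divergence there is about -3, negative as expected for a sink.

Q4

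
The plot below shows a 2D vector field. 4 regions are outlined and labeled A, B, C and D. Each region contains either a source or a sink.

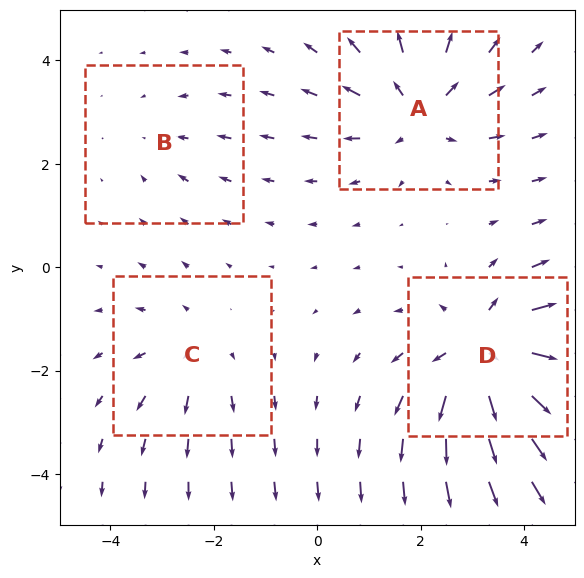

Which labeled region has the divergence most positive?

D

Divergence at each region's feature centre — A: about +5, B: about -2, C: about +3, D: about +7. Region D is most positive.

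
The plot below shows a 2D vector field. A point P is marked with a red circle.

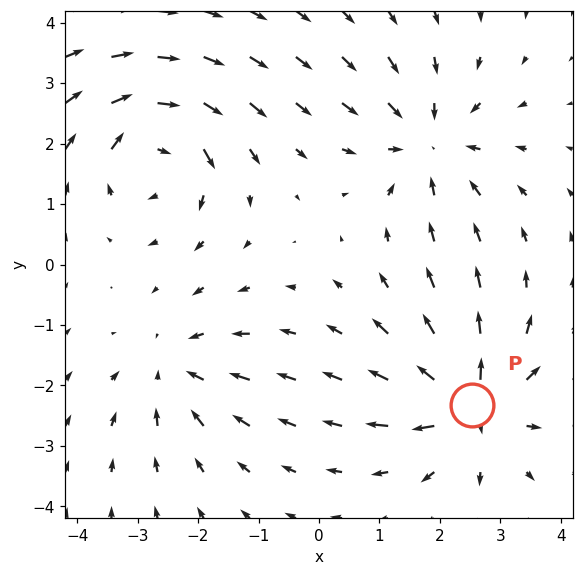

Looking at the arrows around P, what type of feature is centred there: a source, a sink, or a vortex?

source

At P (2.5, -2.3) the arrows spread outward. Divergence about +6, curl ≈0 — positive divergence with near-zero curl is a source.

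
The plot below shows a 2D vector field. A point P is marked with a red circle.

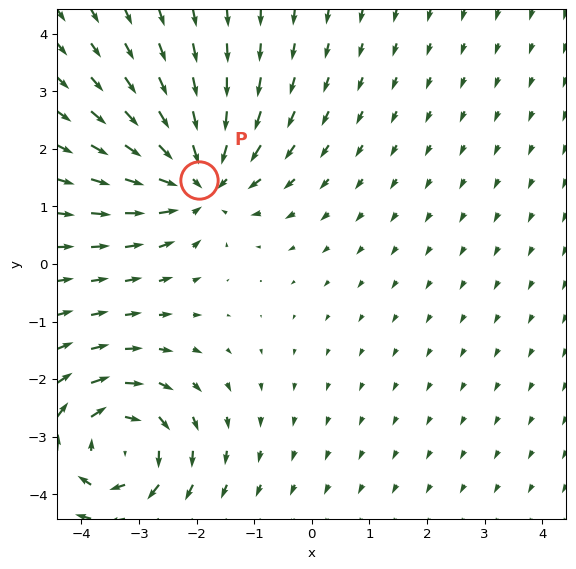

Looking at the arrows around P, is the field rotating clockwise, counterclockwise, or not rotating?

not rotating

Near P at (-2.0, 1.5) the arrows show no circulation. The curl there is ≈0.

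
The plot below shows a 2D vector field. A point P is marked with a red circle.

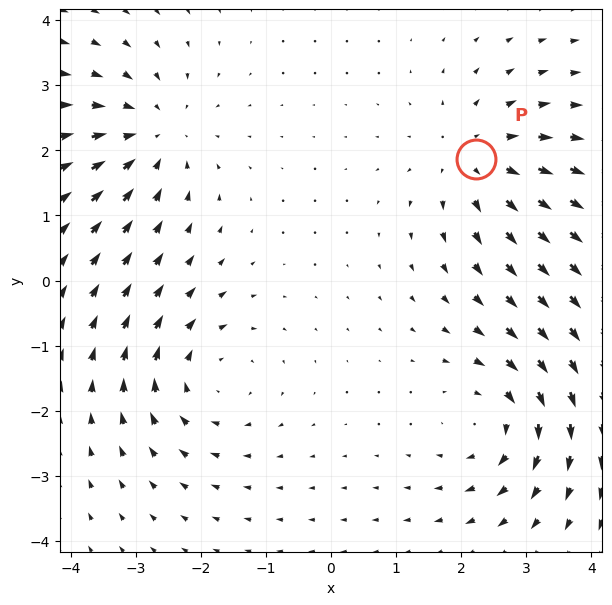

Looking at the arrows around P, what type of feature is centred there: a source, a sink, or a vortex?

At P (2.2, 1.9) the arrows spread outward. Divergence about +4, curl ≈0 — positive divergence with near-zero curl is a source.

source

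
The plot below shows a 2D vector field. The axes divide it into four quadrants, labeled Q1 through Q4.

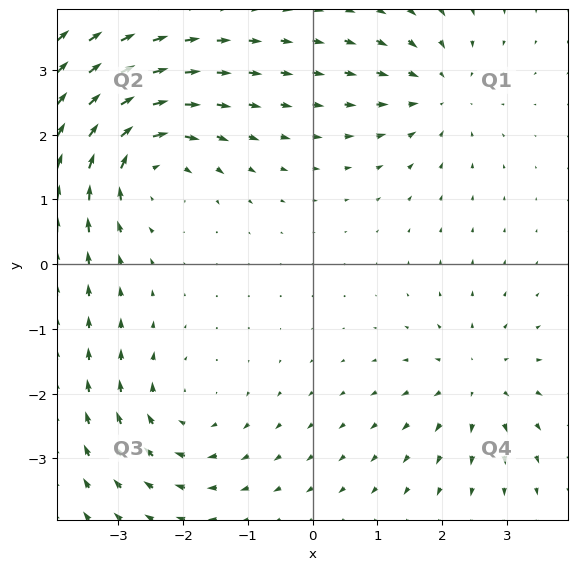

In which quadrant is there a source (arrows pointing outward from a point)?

The source sits at approximately (2.5, -1.8), which lies in quadrant Q4. The divergence there is about +4, positive as expected for a source.

Q4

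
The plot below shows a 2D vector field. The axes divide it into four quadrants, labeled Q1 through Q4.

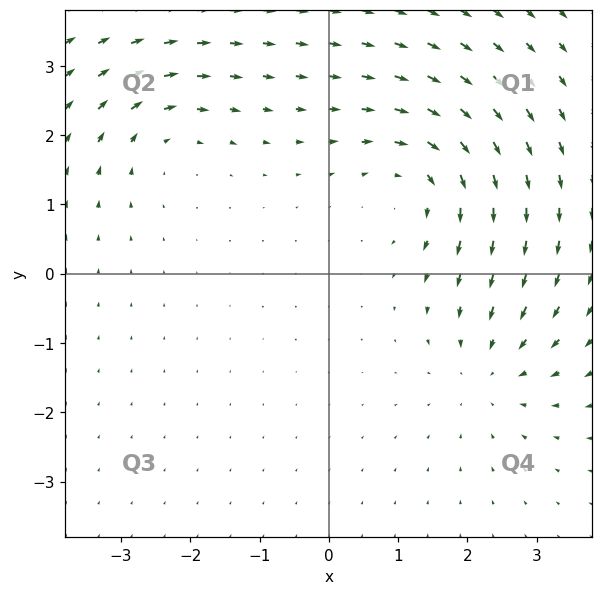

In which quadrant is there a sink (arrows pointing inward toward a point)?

The sink sits at approximately (2.4, -1.4), which lies in quadrant Q4. The divergence there is about -3, negative as expected for a sink.

Q4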